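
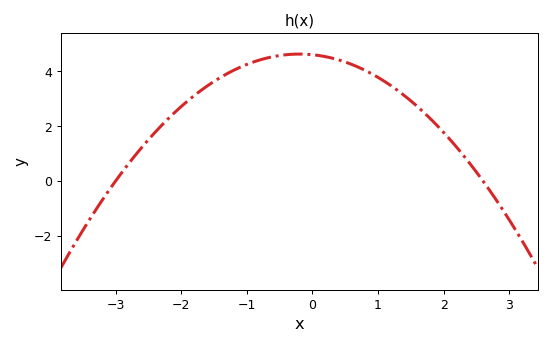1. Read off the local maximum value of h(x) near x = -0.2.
4.6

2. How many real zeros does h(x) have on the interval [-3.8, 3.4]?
2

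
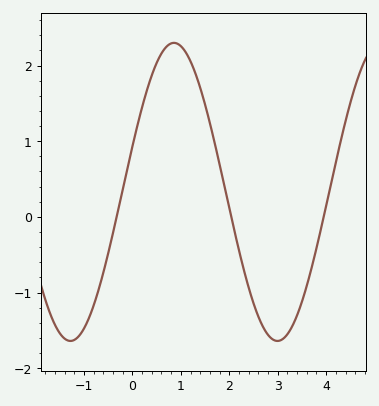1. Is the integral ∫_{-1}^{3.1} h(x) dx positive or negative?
positive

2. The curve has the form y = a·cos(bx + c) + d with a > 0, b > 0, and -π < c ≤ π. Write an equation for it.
y = 1.97cos(1.5x - 1.3) + 0.33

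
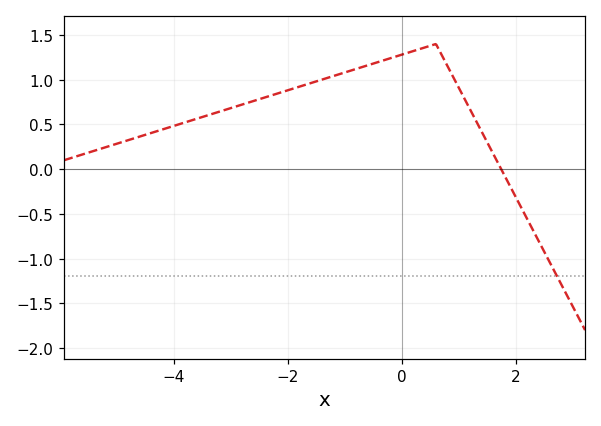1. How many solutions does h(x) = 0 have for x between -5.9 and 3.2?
1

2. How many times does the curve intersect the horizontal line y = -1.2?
1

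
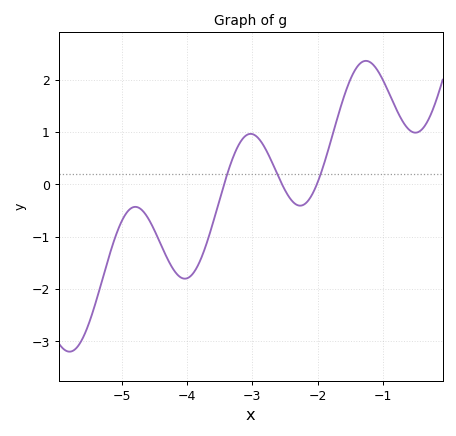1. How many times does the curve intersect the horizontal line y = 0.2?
3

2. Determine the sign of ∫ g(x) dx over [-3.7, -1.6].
positive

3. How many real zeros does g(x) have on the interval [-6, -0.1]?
3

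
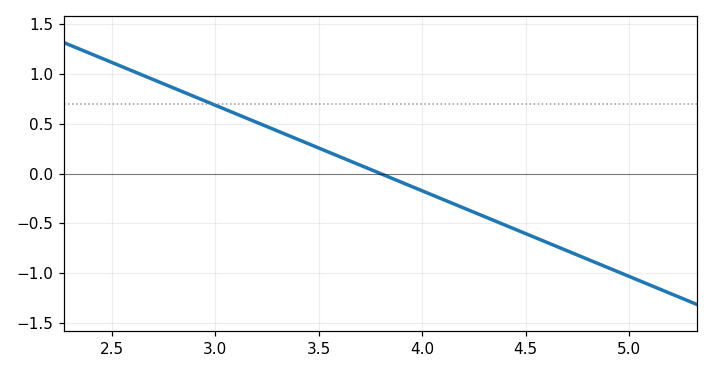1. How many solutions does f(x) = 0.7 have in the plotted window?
1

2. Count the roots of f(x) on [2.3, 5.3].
1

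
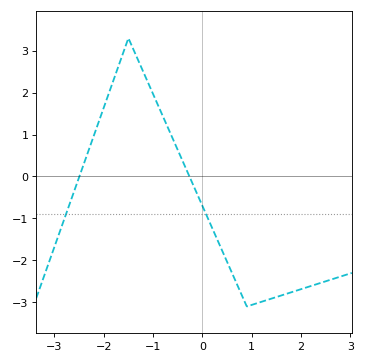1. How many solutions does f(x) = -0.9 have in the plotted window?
2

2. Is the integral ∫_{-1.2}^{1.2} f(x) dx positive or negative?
negative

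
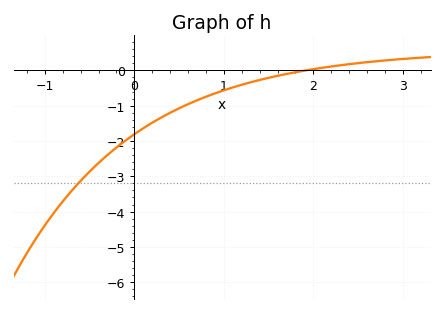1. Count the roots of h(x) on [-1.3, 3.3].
1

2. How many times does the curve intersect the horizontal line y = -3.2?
1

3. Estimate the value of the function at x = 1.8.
-0.055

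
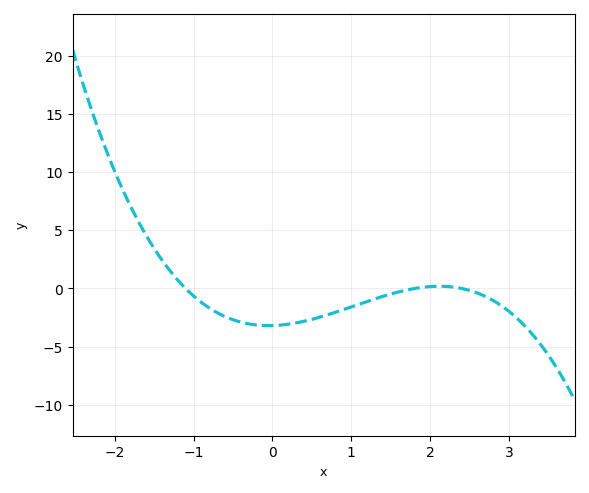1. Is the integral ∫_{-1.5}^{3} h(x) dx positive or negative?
negative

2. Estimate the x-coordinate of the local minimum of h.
-0.047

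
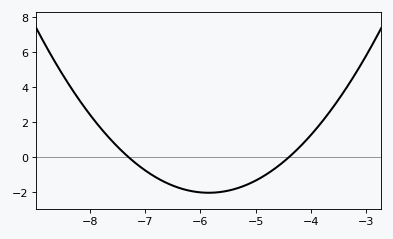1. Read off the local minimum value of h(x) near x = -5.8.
-2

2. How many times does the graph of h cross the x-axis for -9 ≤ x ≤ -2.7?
2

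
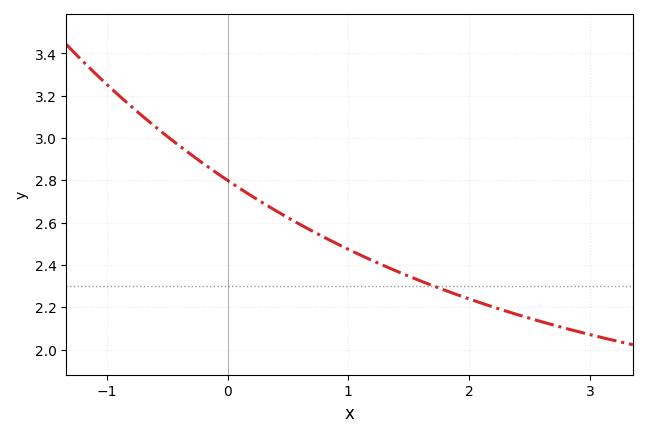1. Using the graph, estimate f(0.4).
2.66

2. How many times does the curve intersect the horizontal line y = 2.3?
1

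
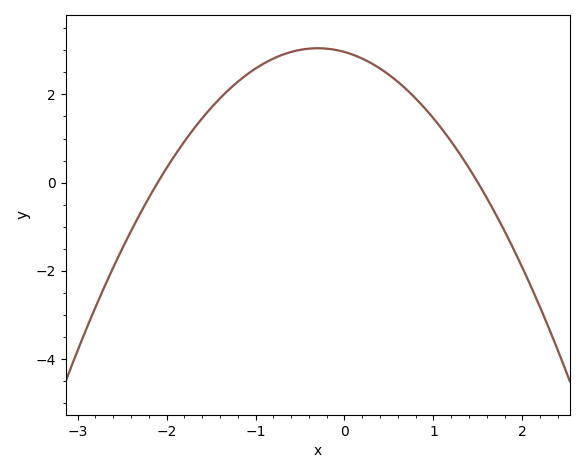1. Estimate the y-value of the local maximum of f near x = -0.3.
3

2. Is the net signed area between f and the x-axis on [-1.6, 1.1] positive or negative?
positive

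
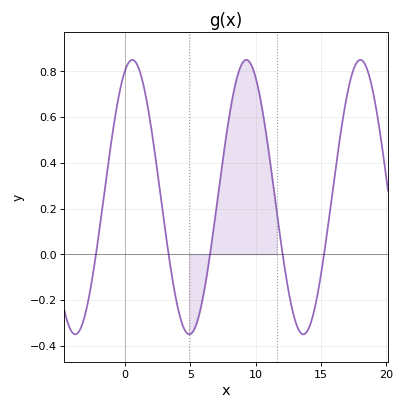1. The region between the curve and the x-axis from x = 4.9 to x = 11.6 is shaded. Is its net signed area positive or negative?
positive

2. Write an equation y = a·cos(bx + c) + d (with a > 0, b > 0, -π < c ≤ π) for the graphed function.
y = 0.6cos(0.72x - 0.4) + 0.25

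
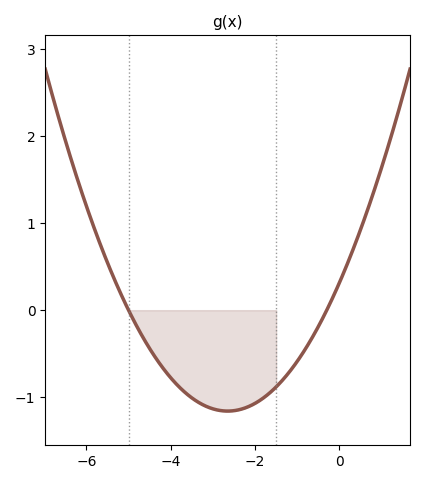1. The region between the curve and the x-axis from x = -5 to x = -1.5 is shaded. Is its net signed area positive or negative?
negative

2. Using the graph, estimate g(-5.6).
0.7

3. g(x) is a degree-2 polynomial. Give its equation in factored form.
y = 0.21(x + 5)(x + 0.3)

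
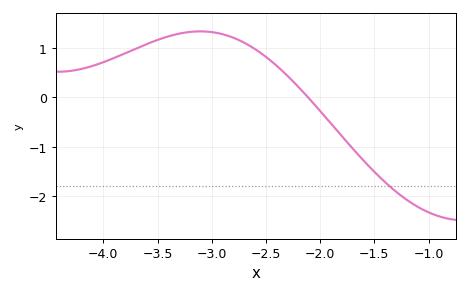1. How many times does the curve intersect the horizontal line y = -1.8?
1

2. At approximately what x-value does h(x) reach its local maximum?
-3.11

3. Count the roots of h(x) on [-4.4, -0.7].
1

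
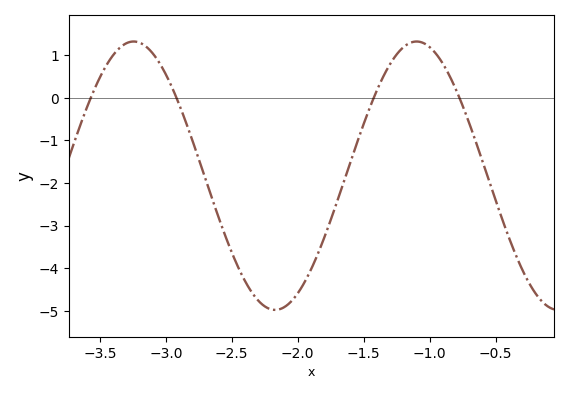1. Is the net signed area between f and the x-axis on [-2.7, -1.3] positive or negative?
negative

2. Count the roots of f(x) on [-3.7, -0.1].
4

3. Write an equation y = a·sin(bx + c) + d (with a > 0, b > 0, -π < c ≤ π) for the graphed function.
y = 3.15sin(2.93x - 1.49) - 1.83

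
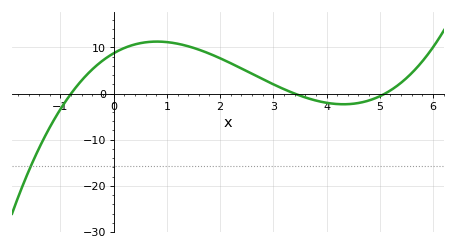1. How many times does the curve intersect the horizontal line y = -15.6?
1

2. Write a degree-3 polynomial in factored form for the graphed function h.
y = 0.63(x + 0.8)(x - 3.4)(x - 5.1)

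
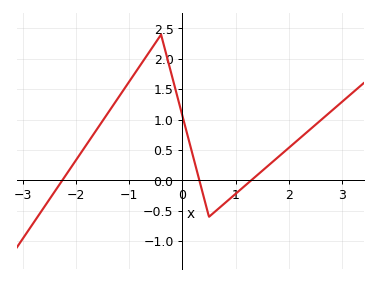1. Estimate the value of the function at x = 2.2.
0.7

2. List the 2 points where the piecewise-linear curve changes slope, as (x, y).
(-0.4, 2.4); (0.5, -0.6)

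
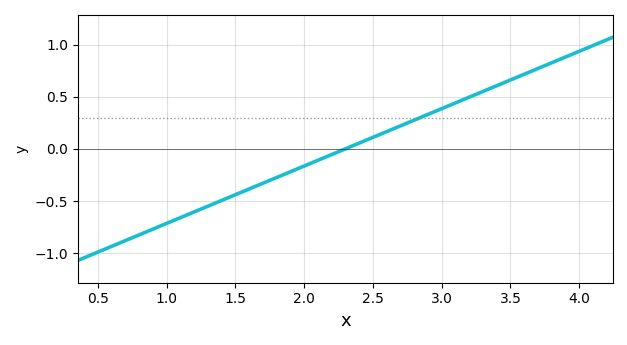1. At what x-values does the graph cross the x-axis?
2.3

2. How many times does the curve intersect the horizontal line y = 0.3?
1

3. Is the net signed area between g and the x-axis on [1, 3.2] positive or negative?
negative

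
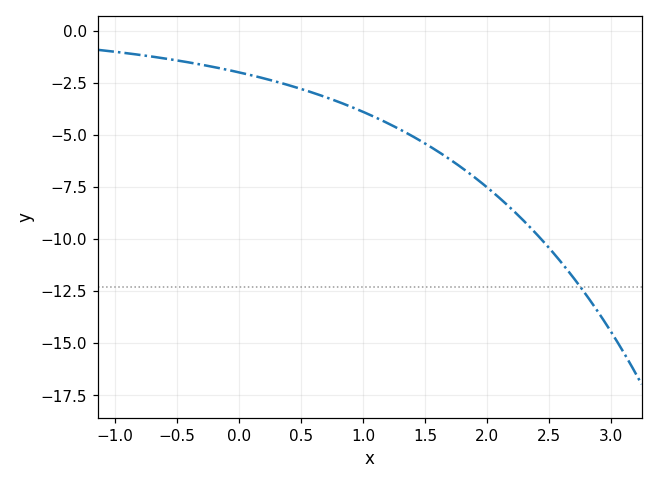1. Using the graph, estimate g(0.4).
-2.6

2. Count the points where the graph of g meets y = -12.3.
1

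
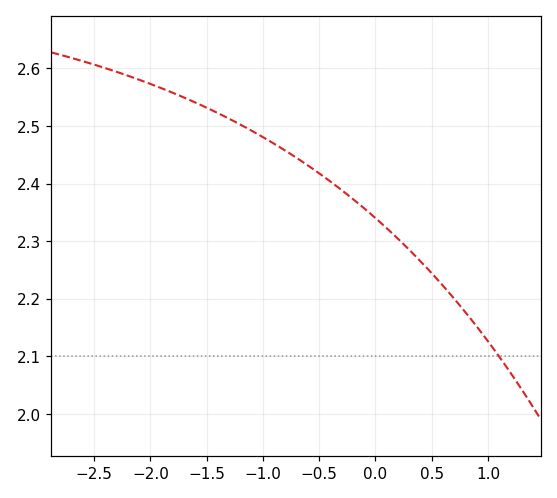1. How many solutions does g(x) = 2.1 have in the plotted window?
1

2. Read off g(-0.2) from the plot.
2.37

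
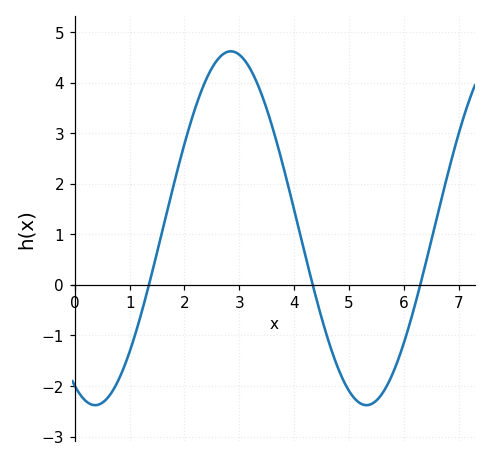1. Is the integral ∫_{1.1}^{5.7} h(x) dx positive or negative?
positive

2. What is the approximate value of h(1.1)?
-1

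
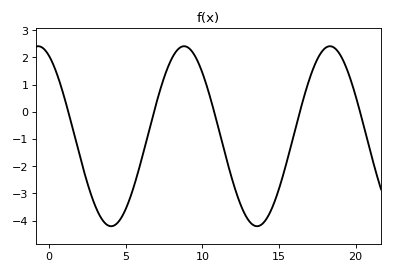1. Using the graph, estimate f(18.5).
2.39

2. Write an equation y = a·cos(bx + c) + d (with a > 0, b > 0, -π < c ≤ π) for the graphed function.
y = 3.31cos(0.66x + 0.47) - 0.9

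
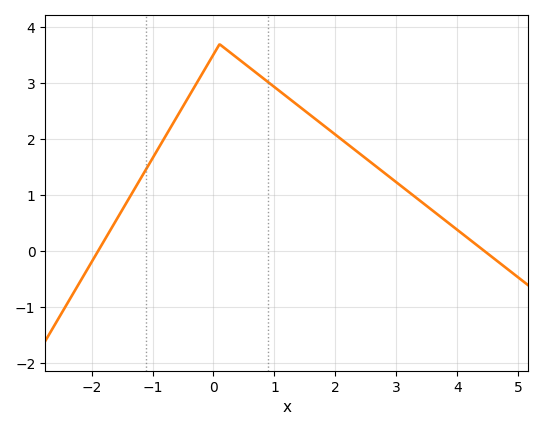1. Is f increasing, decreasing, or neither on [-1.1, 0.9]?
neither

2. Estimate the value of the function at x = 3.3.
1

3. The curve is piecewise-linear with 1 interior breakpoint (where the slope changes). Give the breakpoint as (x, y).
(0.1, 3.7)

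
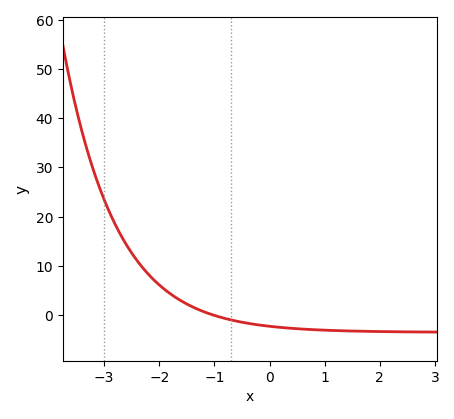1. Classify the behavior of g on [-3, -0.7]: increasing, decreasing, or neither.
decreasing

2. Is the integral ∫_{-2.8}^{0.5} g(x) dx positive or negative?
positive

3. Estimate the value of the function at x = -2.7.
16.3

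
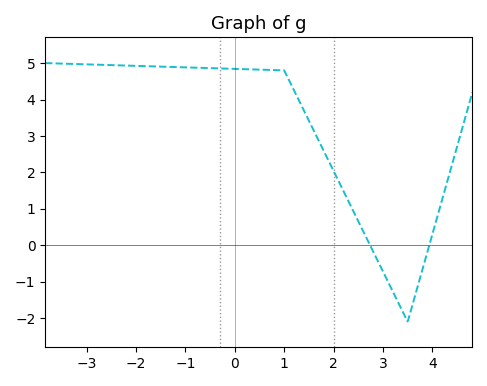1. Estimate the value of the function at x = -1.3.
4.9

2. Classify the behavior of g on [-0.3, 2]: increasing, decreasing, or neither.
decreasing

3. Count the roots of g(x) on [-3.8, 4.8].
2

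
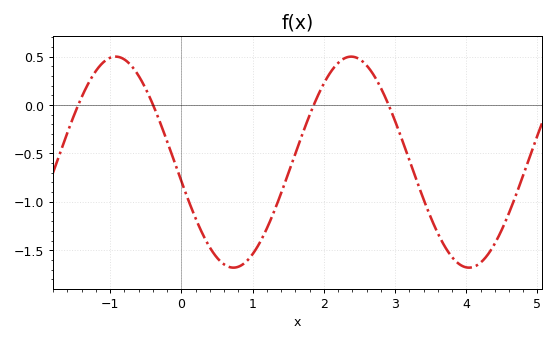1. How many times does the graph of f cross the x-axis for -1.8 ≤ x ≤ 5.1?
4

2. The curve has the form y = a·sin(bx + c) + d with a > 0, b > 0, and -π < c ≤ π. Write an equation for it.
y = 1.09sin(1.9x - 2.96) - 0.59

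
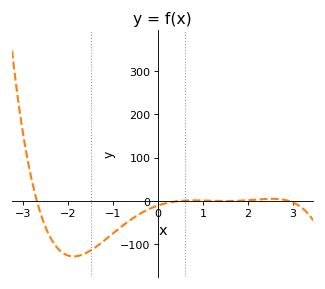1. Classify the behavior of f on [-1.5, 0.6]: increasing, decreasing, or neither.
increasing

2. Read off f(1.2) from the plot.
0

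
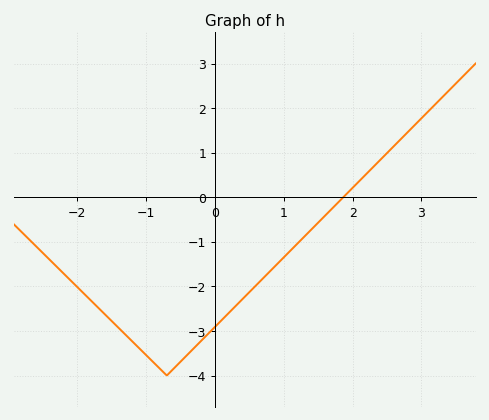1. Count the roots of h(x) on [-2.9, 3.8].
1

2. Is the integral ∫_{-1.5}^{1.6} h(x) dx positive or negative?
negative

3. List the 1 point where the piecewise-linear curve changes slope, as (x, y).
(-0.7, -4)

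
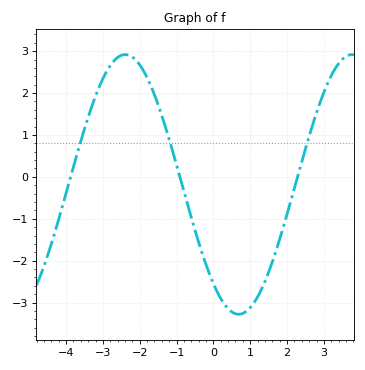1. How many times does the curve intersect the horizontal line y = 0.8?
3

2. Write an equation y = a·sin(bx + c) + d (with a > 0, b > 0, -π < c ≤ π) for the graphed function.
y = 3.1sin(1.02x - 2.27) - 0.18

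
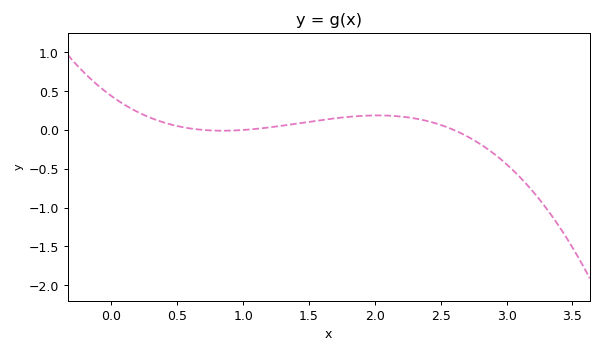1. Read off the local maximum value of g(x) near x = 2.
0.187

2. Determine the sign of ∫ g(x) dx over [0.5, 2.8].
positive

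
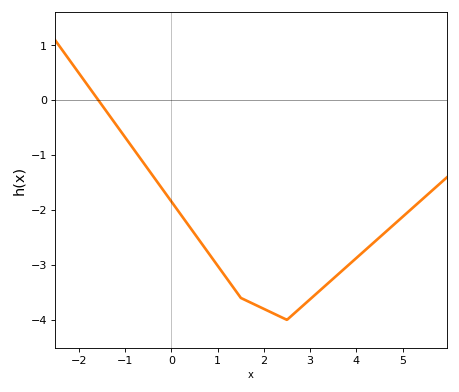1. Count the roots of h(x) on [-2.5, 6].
1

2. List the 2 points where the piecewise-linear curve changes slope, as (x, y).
(1.5, -3.6); (2.5, -4)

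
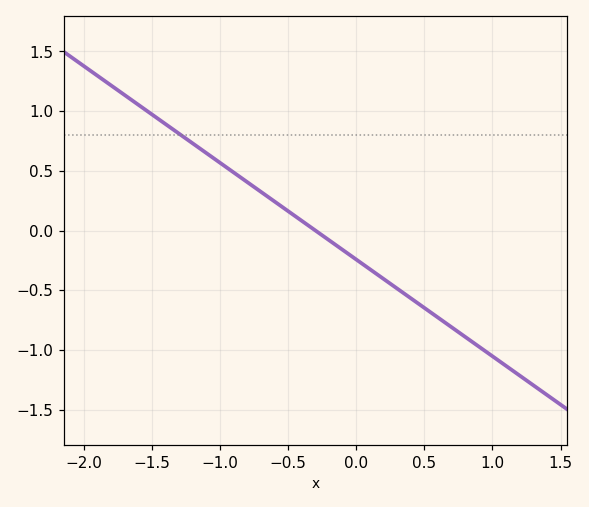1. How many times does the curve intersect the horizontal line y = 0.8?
1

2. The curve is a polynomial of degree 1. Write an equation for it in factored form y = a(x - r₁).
y = -0.81(x + 0.3)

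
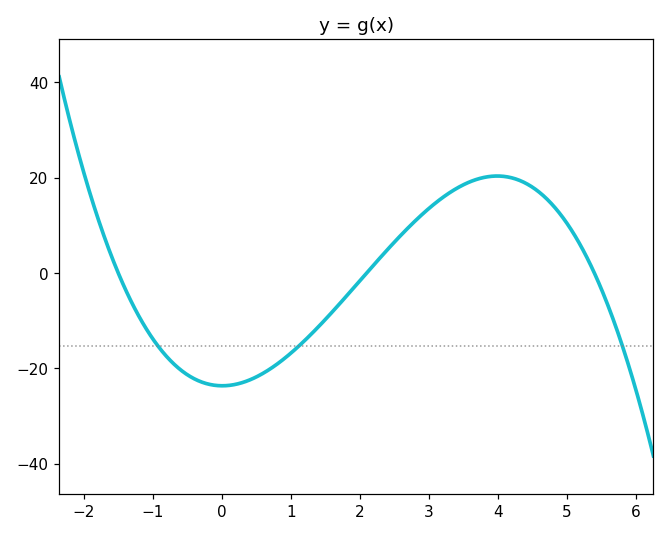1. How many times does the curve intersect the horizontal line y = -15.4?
3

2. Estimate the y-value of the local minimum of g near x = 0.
-23.6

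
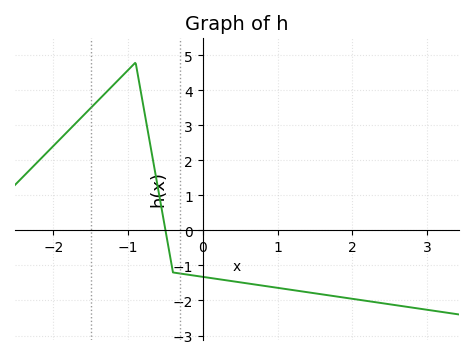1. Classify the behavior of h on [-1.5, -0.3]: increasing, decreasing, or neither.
neither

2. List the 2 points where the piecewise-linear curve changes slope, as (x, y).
(-0.9, 4.8); (-0.4, -1.2)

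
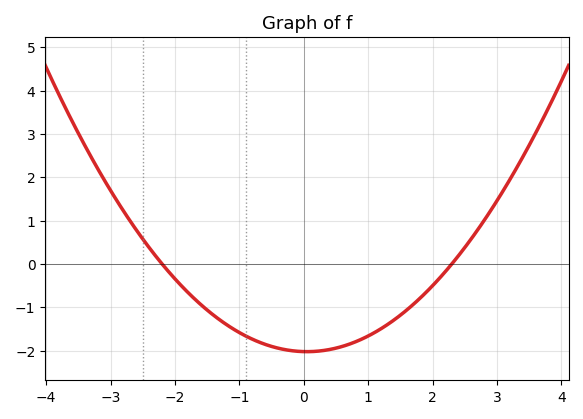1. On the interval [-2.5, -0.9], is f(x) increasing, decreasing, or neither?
decreasing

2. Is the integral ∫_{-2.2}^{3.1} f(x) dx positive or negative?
negative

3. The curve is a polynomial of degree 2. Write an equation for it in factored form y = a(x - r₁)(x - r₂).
y = 0.4(x + 2.2)(x - 2.3)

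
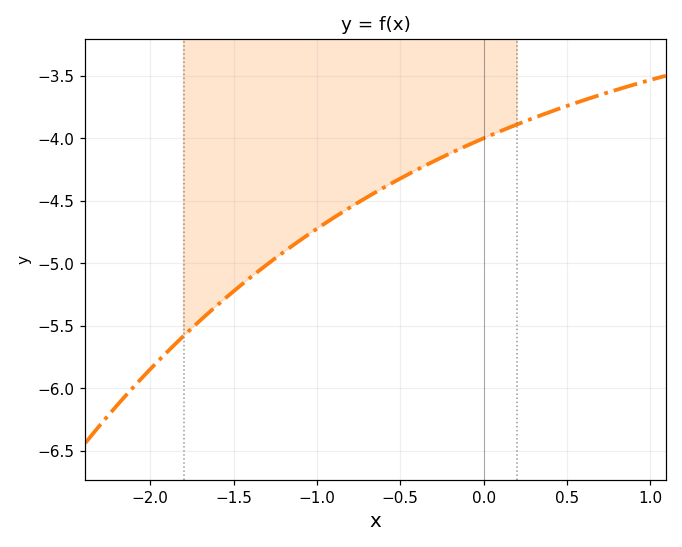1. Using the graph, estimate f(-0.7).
-4.45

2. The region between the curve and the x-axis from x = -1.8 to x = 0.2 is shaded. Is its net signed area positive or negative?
negative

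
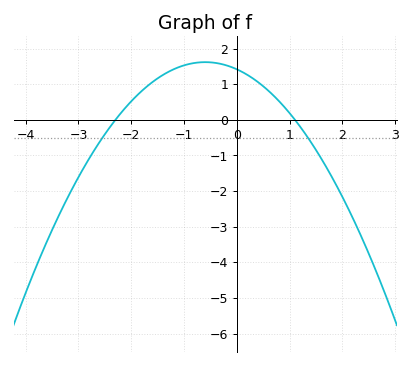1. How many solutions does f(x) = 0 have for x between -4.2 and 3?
2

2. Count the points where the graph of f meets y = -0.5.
2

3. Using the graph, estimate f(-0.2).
1.5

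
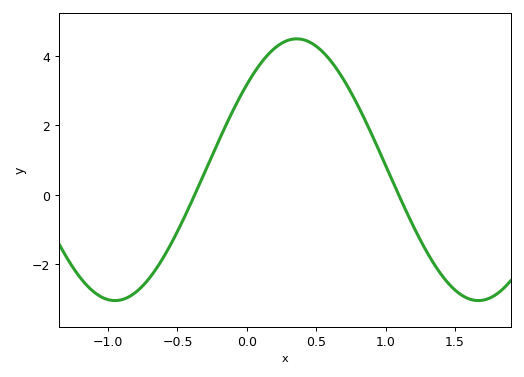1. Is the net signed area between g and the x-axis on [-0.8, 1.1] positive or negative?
positive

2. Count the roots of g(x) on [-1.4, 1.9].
2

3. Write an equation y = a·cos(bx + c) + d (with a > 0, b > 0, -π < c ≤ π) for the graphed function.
y = 3.77cos(2.4x - 0.862) + 0.72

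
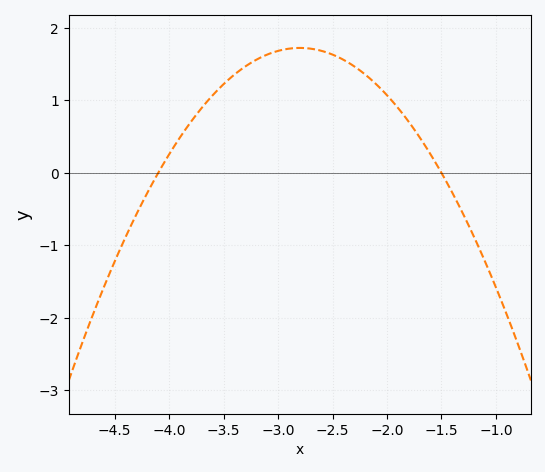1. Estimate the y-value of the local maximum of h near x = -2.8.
1.7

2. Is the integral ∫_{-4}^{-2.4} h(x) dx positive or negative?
positive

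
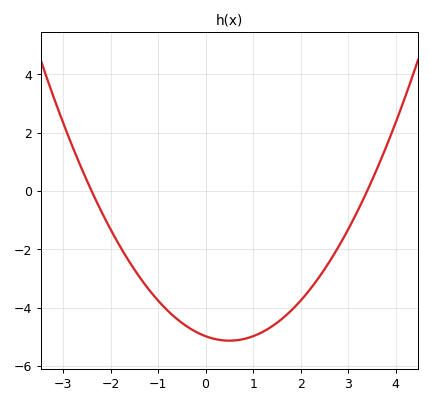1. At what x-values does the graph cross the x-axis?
-2.4, 3.4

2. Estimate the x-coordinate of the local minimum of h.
0.5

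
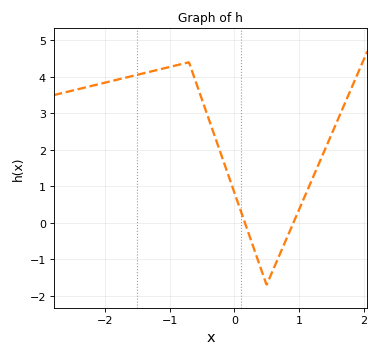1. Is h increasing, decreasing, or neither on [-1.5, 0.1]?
neither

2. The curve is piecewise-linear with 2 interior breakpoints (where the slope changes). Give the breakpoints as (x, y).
(-0.7, 4.4); (0.5, -1.7)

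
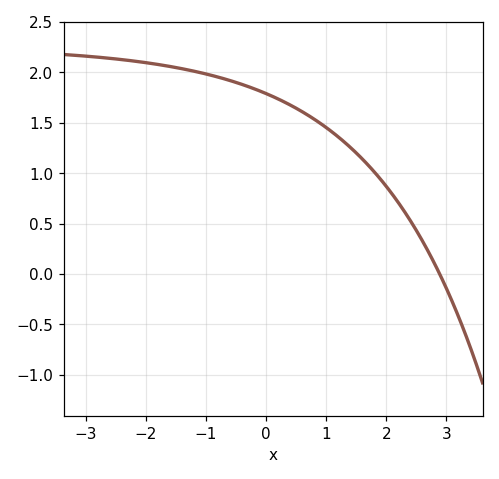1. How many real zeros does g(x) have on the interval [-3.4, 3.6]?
1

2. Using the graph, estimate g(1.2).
1.35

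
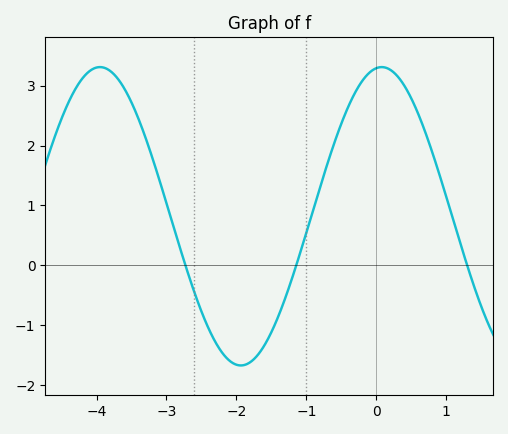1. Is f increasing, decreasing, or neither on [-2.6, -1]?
neither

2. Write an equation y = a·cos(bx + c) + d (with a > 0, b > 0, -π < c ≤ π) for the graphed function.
y = 2.49cos(1.6x - 0.12) + 0.82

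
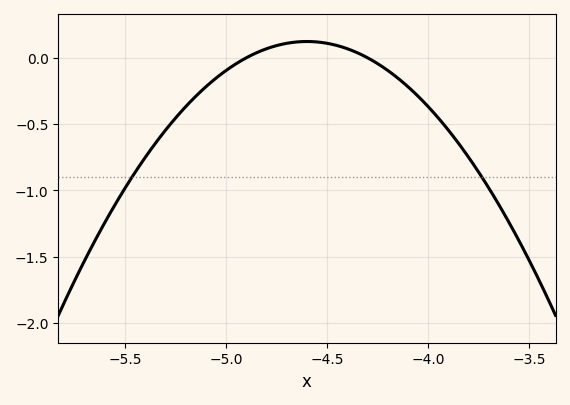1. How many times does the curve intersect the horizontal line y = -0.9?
2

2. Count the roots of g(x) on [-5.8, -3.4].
2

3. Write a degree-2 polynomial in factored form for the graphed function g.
y = -1.36(x + 4.9)(x + 4.3)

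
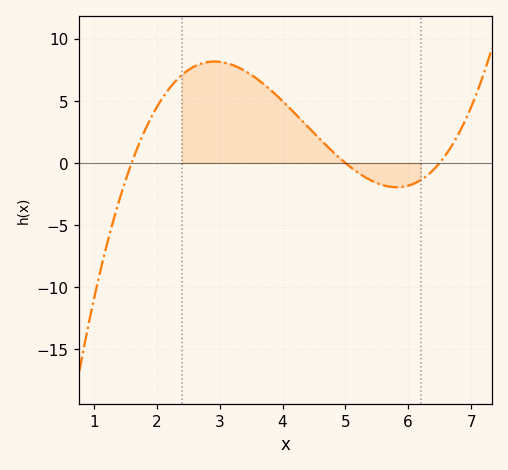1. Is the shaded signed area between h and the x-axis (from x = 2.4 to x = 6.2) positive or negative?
positive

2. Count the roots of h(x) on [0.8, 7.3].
3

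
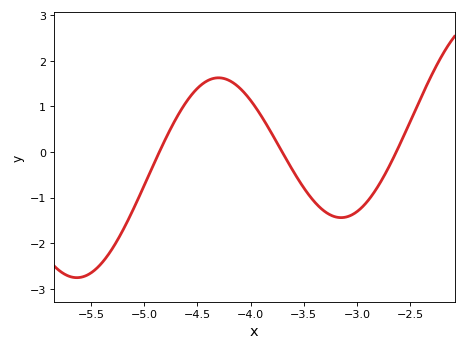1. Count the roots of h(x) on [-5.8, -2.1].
3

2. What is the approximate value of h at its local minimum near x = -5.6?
-2.76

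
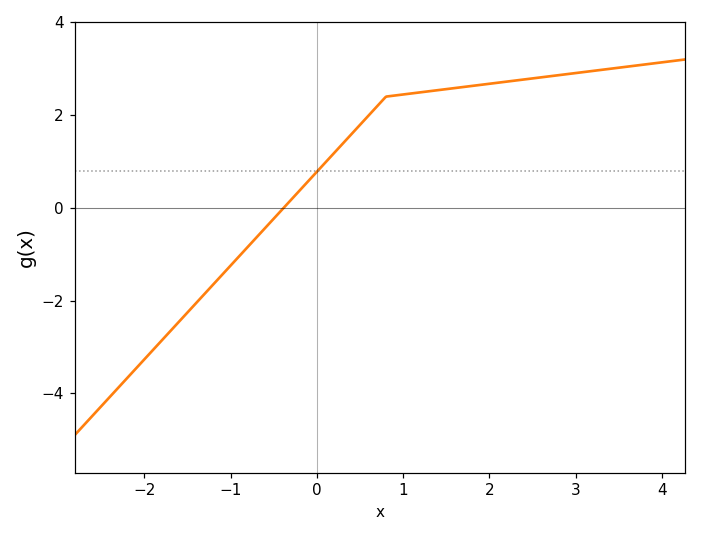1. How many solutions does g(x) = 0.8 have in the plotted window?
1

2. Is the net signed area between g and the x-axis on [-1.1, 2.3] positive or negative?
positive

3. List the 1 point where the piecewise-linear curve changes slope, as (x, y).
(0.8, 2.4)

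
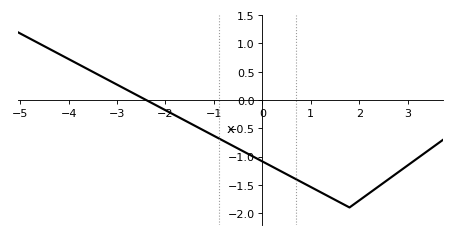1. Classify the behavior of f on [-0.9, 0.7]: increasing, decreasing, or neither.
decreasing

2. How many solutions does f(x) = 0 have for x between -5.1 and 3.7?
1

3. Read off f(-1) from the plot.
-0.65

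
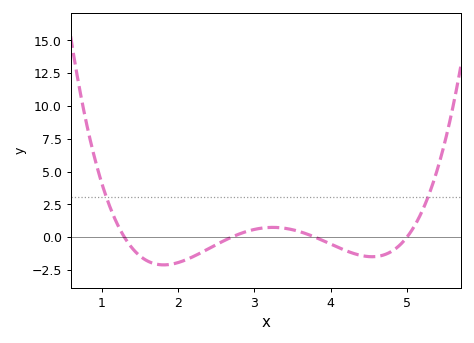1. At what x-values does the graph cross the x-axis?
1.3, 2.7, 3.8, 5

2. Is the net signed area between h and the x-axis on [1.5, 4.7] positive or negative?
negative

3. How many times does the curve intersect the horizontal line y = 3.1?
2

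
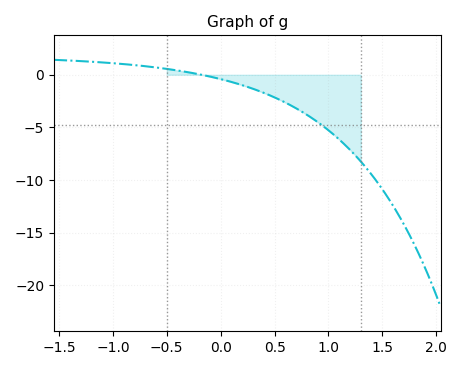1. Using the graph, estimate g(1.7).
-14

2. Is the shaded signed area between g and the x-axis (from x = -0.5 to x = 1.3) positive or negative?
negative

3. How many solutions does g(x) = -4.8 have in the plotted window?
1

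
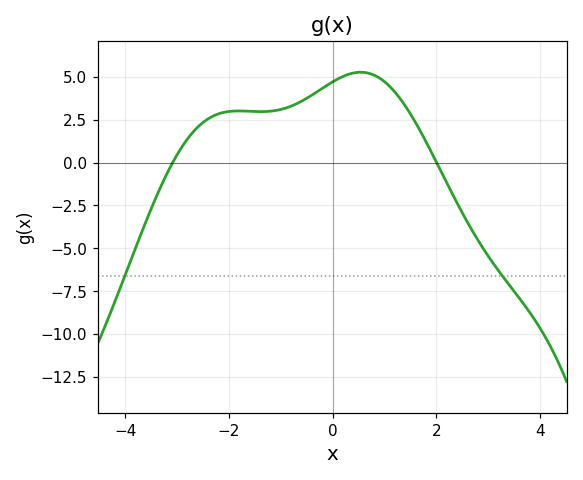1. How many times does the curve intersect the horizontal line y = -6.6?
2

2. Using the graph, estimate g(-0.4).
3.93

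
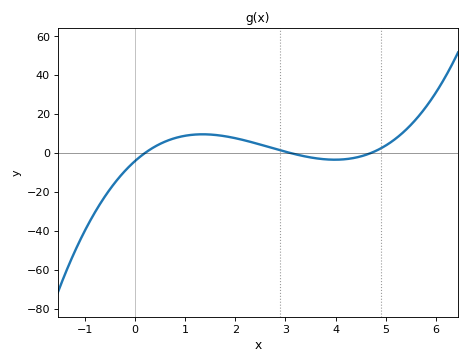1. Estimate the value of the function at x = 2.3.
5.77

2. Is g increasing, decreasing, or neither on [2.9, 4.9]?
neither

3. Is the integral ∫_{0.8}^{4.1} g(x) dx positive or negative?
positive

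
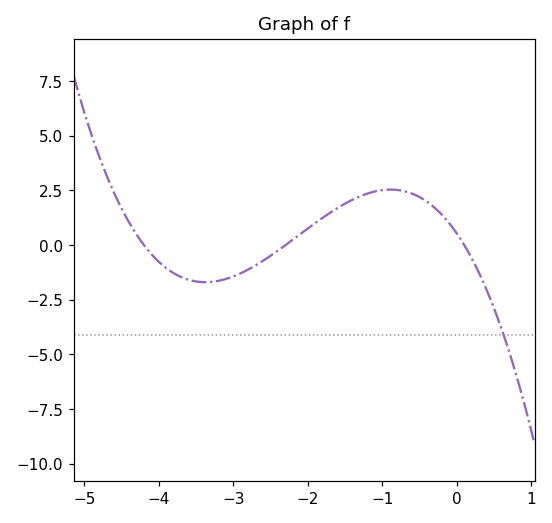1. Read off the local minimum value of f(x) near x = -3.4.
-1.7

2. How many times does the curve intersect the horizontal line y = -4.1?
1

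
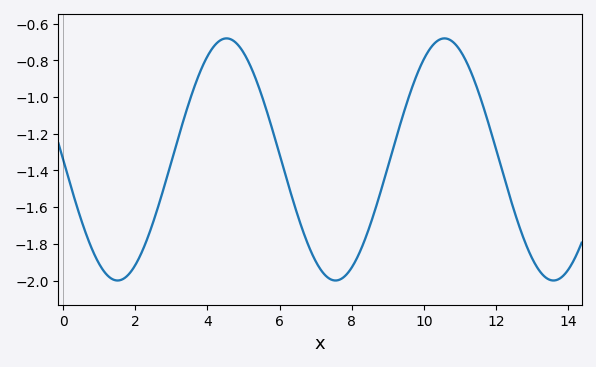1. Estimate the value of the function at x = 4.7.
-0.7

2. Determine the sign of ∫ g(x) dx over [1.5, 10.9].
negative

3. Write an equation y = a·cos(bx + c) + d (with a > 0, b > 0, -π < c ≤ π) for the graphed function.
y = 0.66cos(1x + 1.6) - 1.34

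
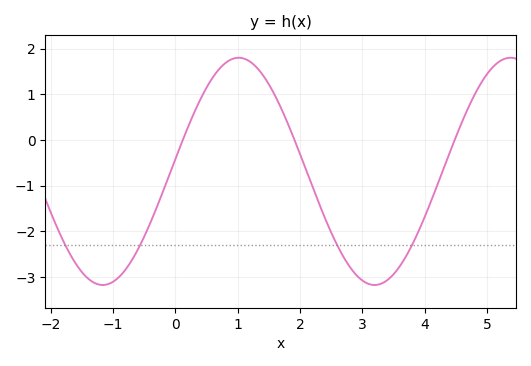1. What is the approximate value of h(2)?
-0.316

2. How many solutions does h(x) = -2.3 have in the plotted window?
4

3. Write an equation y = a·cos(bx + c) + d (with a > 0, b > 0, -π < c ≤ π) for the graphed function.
y = 2.49cos(1.44x - 1.46) - 0.69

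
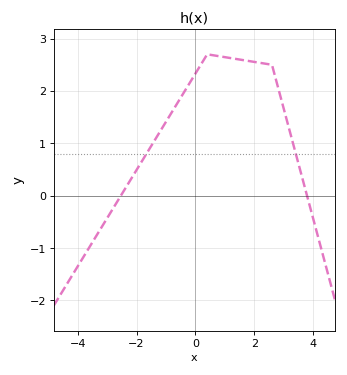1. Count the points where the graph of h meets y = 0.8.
2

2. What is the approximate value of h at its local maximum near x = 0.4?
2.7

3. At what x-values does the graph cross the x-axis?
-2.53, 3.79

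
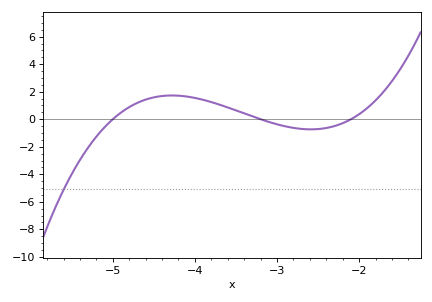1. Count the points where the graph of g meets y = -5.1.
1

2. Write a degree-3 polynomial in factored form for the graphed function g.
y = 1.02(x + 5)(x + 3.2)(x + 2.1)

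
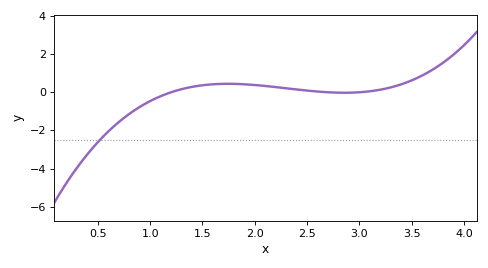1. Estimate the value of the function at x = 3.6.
0.881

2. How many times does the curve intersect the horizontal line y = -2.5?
1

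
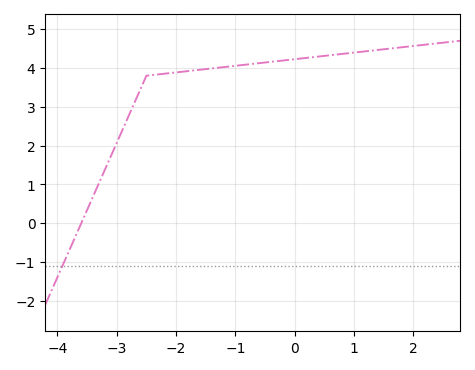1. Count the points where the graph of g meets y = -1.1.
1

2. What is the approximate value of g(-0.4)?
4.16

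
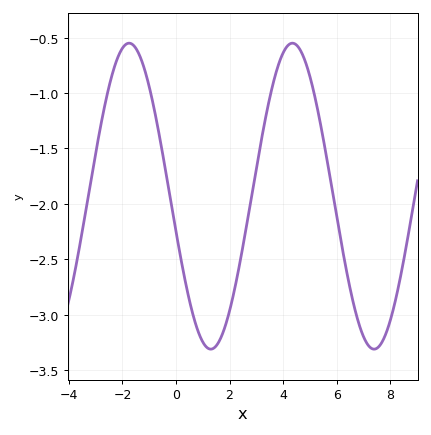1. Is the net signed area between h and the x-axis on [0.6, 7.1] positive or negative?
negative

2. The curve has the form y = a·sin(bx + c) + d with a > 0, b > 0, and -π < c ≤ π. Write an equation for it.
y = 1.38sin(1x - 2.9) - 1.93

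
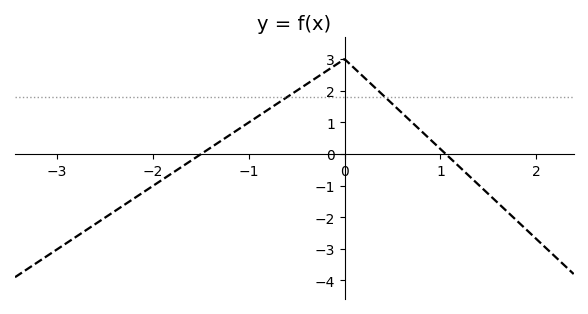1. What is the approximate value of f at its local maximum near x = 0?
3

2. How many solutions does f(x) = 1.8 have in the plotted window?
2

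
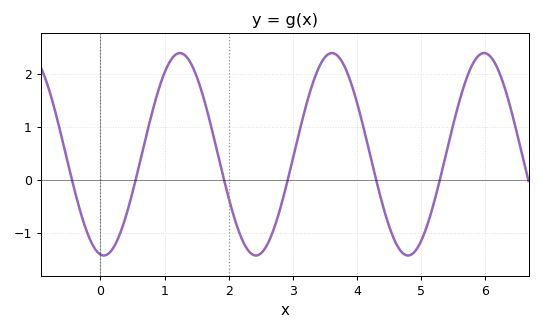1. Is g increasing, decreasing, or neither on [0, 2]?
neither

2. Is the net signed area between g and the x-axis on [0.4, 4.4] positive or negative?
positive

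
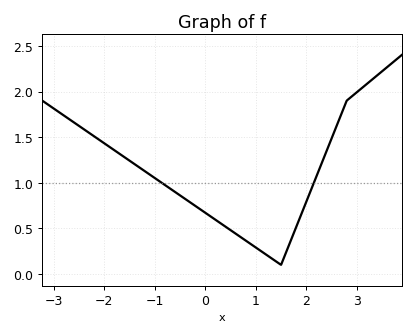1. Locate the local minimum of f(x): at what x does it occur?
1.5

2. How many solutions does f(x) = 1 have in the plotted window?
2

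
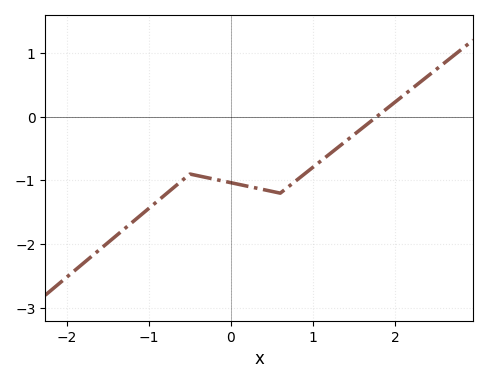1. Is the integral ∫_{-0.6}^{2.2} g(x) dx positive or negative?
negative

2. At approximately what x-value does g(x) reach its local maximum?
-0.5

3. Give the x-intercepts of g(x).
1.8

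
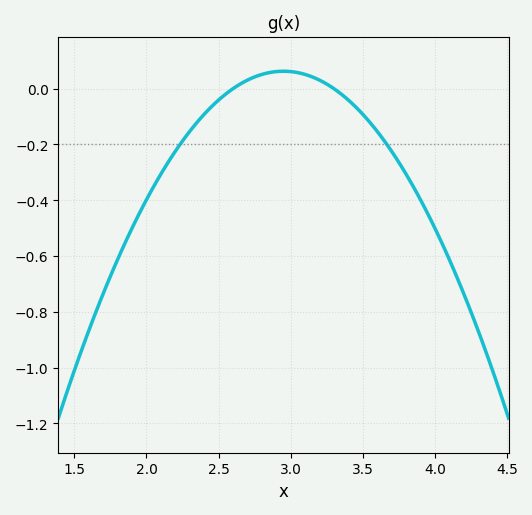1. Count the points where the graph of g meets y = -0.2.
2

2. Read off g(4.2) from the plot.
-0.734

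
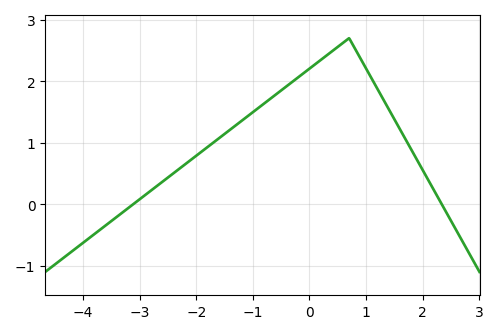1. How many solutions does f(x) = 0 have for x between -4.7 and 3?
2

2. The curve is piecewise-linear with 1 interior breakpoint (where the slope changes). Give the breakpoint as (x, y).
(0.7, 2.7)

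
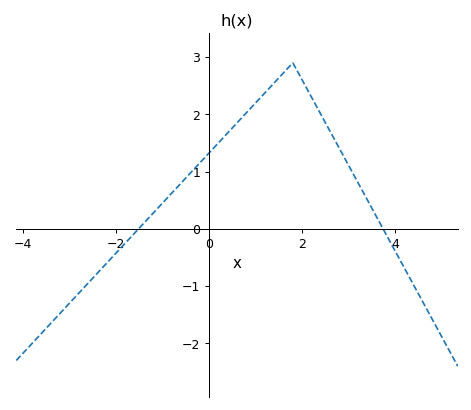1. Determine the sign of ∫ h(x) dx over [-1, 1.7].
positive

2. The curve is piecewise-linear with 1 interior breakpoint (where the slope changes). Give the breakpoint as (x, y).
(1.8, 2.9)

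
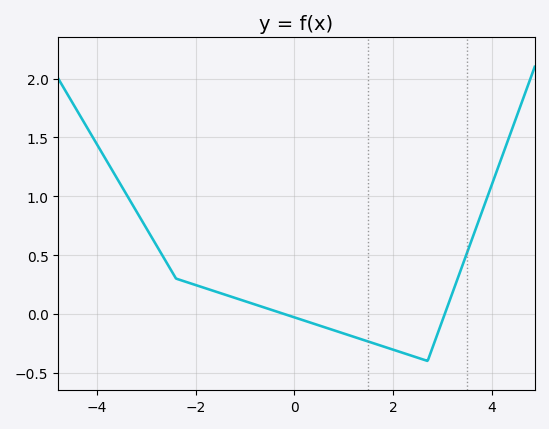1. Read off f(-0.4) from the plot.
0.05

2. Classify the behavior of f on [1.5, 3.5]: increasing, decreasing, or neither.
neither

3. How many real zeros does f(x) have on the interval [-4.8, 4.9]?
2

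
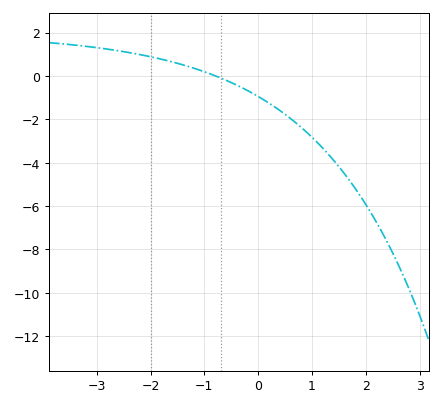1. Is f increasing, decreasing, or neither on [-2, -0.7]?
decreasing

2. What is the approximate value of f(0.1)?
-1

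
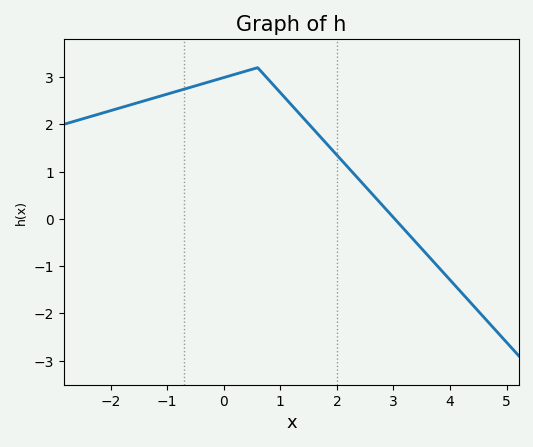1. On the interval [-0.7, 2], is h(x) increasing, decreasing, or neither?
neither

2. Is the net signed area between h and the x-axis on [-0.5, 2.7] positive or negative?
positive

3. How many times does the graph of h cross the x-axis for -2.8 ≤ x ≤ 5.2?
1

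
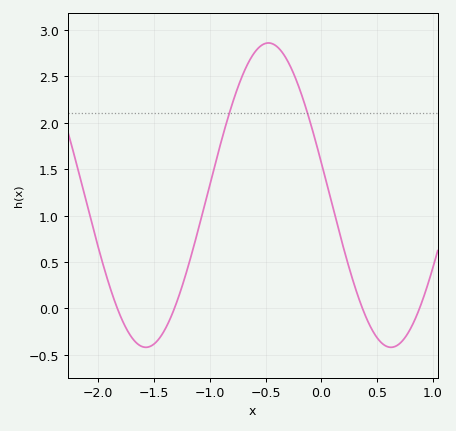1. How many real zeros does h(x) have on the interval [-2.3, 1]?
4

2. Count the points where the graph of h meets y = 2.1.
2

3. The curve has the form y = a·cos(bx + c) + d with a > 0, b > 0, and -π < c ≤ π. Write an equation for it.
y = 1.64cos(2.9x + 1.4) + 1.22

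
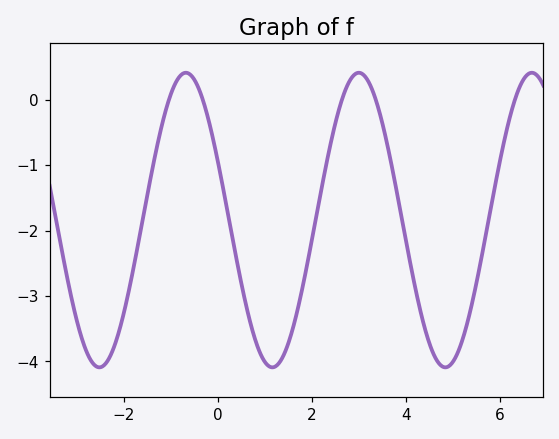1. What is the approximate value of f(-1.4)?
-1.1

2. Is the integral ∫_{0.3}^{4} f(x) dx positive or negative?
negative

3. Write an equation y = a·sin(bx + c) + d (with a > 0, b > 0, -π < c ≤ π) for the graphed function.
y = 2.25sin(1.71x + 2.73) - 1.84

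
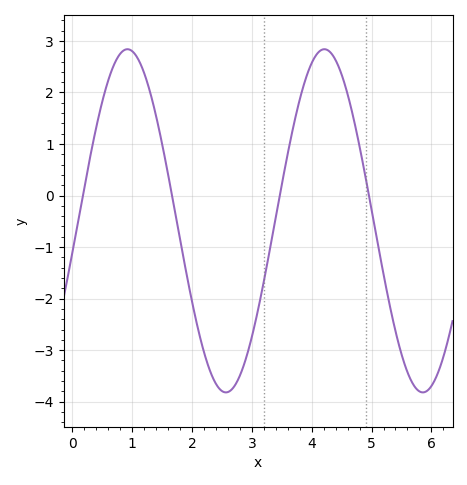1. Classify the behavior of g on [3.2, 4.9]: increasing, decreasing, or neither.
neither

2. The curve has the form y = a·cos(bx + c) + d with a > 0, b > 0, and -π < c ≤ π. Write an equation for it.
y = 3.33cos(1.91x - 1.76) - 0.49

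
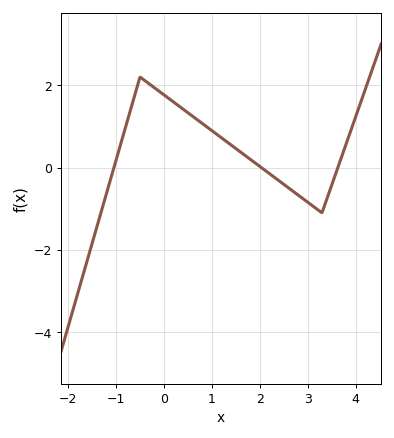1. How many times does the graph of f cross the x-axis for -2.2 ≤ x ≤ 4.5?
3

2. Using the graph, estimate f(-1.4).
-1.4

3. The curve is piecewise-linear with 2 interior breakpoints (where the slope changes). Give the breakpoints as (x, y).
(-0.5, 2.2); (3.3, -1.1)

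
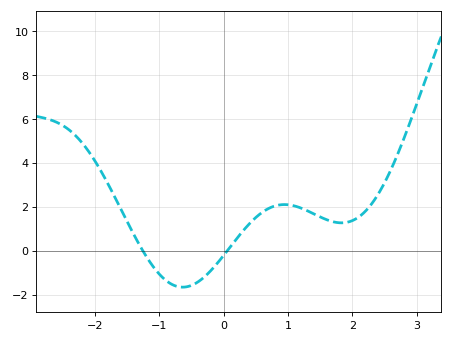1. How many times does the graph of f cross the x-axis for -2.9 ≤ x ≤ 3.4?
2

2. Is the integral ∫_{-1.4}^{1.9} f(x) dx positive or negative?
positive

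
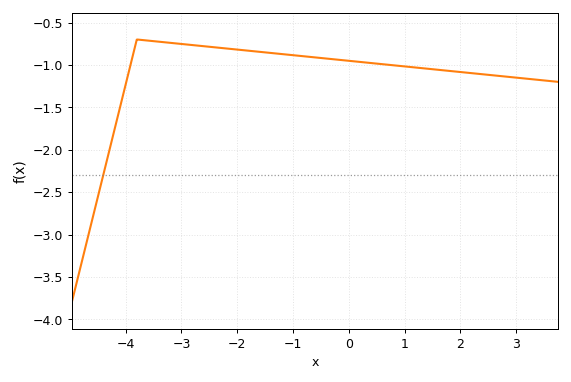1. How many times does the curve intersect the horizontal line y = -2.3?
1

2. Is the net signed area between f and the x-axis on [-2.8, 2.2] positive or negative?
negative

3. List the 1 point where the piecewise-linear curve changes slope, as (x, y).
(-3.8, -0.7)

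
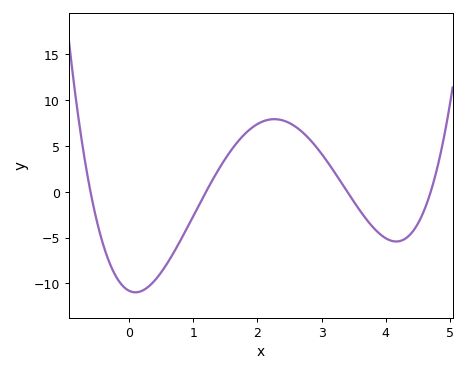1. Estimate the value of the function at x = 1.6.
4.5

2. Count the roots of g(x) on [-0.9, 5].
4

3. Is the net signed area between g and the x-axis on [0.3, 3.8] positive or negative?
positive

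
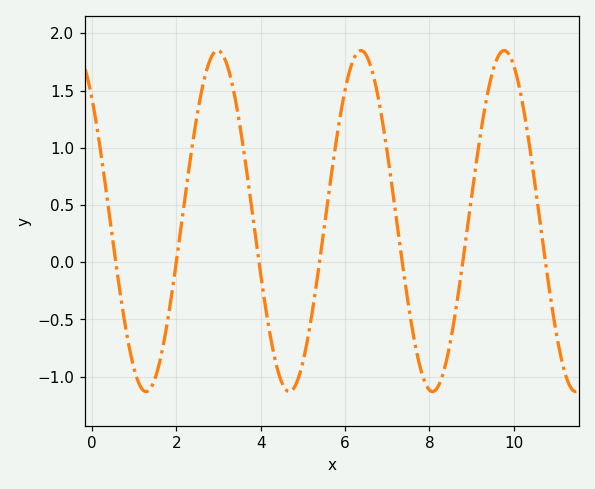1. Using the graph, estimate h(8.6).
-0.478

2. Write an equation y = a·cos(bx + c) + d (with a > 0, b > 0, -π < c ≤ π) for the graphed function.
y = 1.49cos(1.85x + 0.772) + 0.36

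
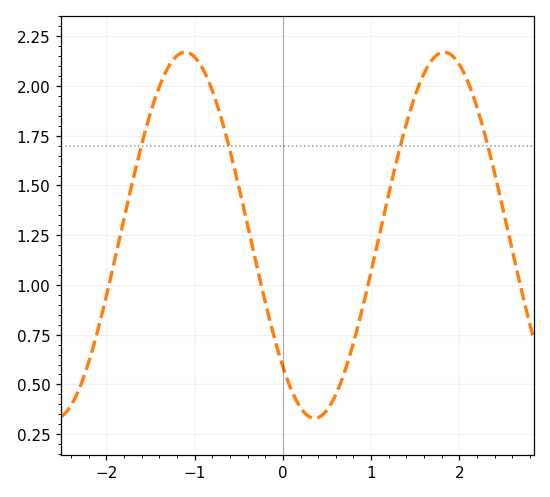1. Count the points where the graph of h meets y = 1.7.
4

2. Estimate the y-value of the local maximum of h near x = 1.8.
2.15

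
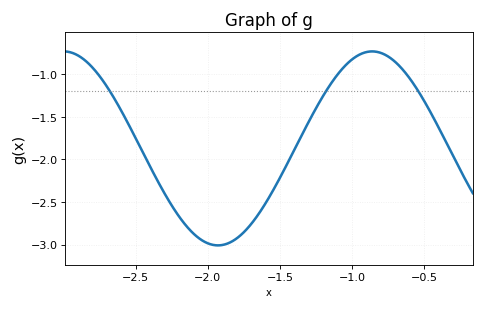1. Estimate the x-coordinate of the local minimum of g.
-1.93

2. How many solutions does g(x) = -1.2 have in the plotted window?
3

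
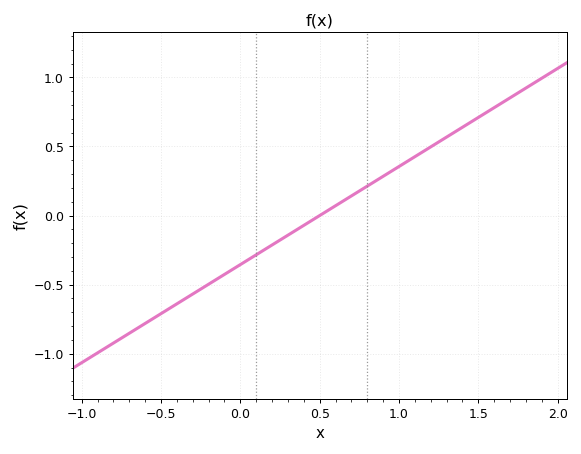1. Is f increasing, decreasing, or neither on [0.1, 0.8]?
increasing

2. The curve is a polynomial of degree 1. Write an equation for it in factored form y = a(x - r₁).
y = 0.71(x - 0.5)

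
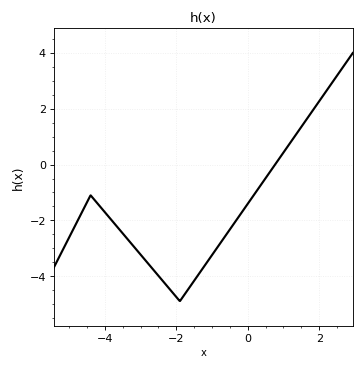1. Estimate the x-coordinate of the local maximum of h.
-4.4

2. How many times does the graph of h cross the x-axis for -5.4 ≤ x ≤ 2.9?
1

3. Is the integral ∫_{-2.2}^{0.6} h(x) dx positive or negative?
negative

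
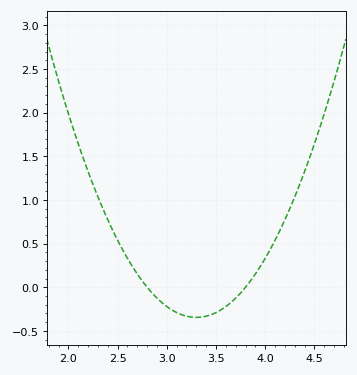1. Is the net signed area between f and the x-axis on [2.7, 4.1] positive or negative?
negative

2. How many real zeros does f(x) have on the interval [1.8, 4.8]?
2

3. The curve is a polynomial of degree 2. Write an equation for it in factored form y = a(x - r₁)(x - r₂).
y = 1.38(x - 2.8)(x - 3.8)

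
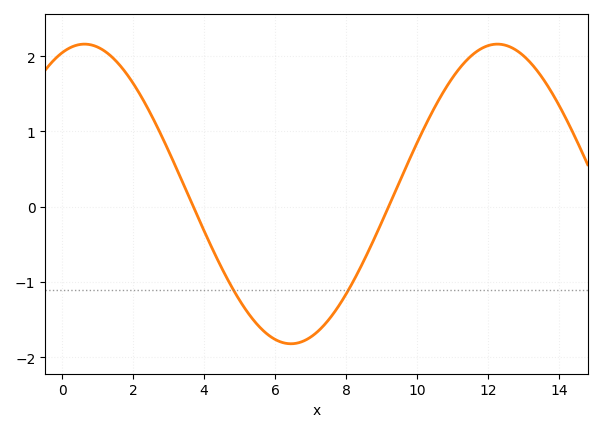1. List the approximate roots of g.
3.7, 9.2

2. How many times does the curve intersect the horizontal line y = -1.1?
2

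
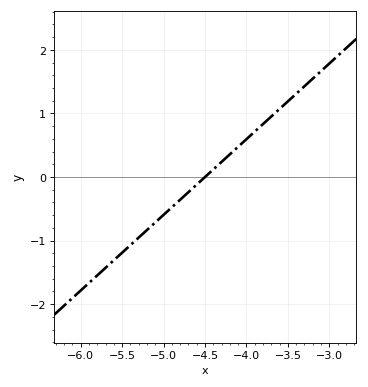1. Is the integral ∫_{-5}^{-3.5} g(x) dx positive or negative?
positive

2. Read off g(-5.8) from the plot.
-1.55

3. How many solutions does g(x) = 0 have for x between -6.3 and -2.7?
1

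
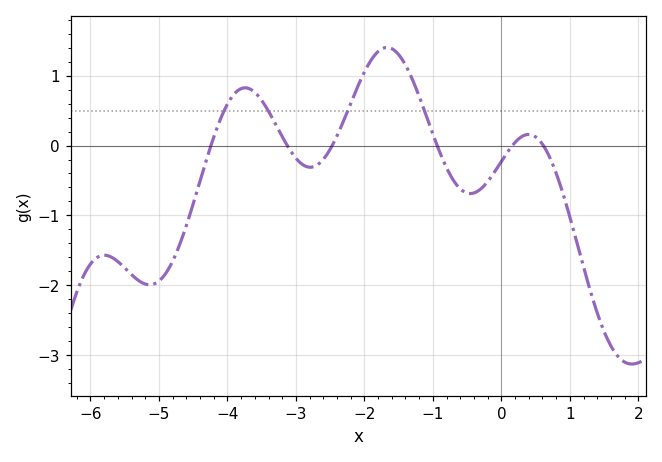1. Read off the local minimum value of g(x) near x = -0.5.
-0.7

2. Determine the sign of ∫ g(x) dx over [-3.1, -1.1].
positive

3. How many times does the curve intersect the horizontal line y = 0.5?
4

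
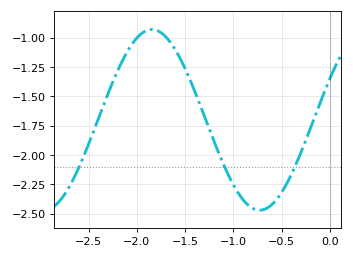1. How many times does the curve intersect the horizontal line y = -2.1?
3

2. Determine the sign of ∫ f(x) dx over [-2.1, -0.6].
negative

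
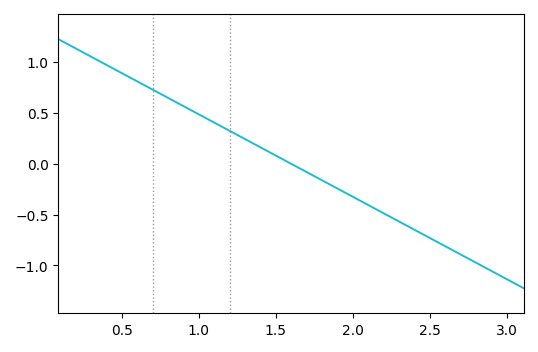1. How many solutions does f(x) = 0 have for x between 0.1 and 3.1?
1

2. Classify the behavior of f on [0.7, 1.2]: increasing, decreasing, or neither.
decreasing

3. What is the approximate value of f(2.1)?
-0.405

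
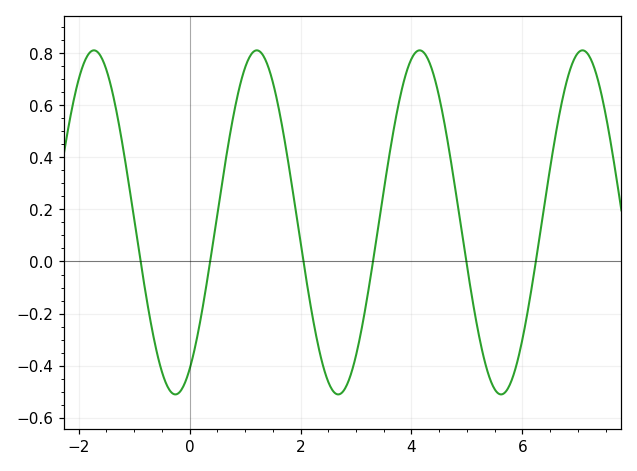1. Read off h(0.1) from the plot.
-0.32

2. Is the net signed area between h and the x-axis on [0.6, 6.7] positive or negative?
positive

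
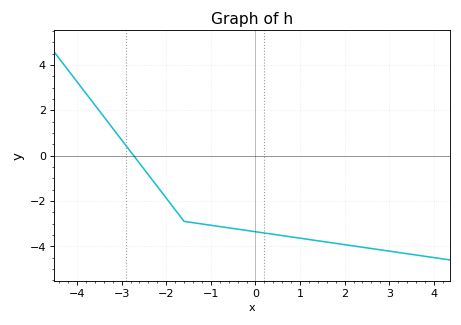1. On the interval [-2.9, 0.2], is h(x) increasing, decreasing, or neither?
decreasing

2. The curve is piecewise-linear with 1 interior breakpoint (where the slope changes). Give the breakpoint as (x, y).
(-1.6, -2.9)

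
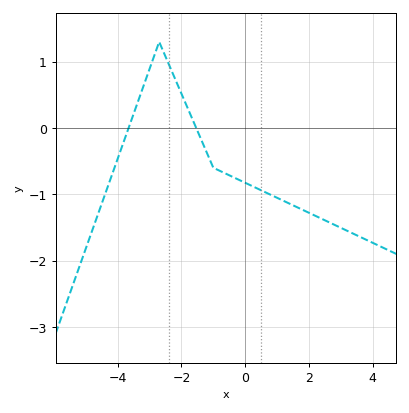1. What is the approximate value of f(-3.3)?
0.487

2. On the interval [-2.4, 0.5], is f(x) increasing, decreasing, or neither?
decreasing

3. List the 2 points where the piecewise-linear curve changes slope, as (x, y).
(-2.7, 1.3); (-1, -0.6)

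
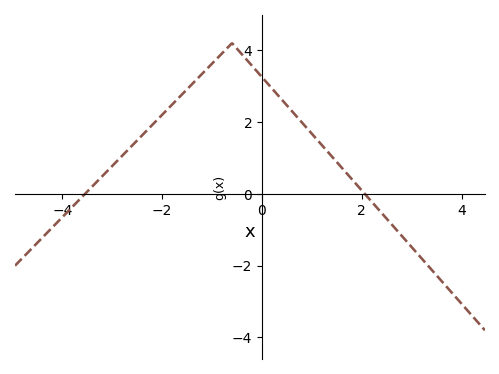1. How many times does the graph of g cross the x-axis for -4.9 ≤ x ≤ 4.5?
2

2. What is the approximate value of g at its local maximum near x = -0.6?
4.2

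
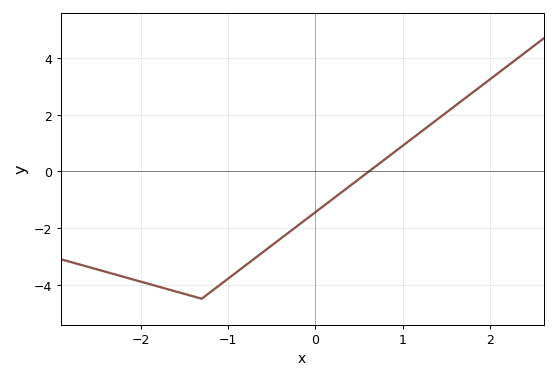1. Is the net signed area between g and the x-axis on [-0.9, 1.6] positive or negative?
negative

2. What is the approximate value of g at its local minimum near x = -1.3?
-4.4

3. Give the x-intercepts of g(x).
0.6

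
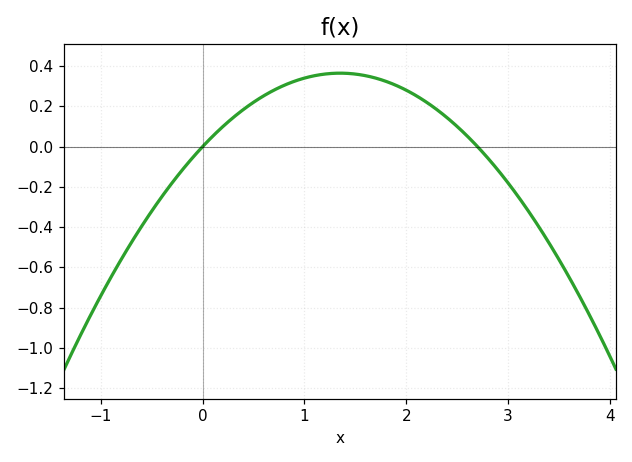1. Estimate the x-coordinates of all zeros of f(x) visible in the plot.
0, 2.7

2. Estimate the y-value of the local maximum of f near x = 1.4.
0.36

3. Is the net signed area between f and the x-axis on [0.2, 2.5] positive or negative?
positive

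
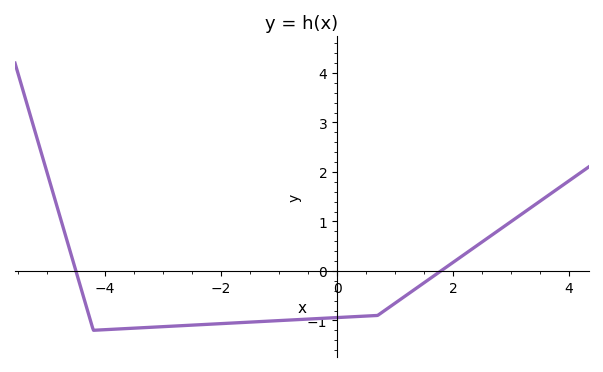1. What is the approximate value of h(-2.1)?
-1.1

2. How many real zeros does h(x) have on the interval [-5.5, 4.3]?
2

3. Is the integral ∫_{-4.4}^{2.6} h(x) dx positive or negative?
negative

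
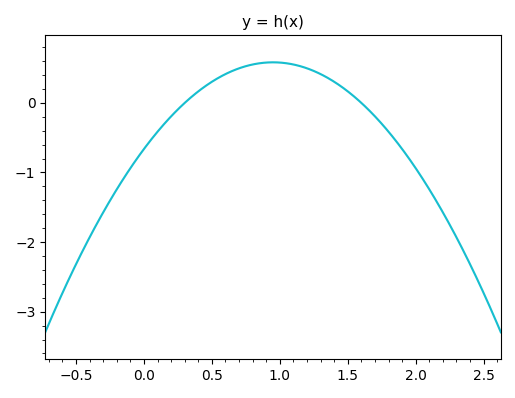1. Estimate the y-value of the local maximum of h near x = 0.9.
0.6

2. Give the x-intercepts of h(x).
0.3, 1.6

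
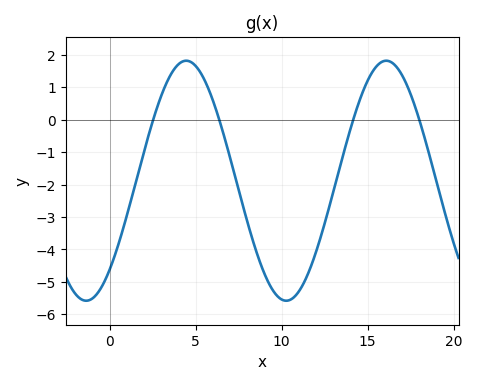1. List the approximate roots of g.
2.52, 6.37, 14.2, 18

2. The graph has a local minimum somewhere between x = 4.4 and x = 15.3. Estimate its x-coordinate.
10.3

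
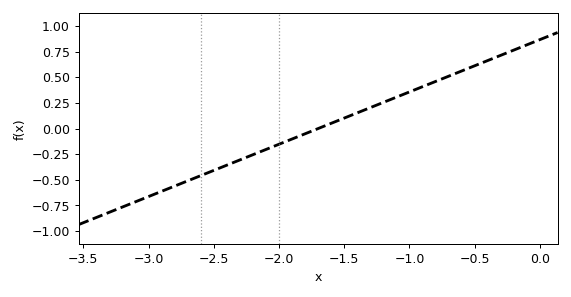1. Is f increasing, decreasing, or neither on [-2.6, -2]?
increasing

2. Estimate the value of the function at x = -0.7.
0.51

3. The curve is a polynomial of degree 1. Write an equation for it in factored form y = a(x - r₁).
y = 0.51(x + 1.7)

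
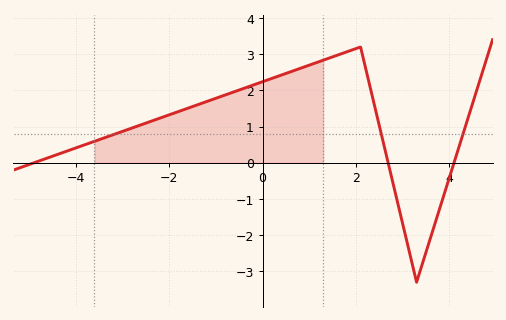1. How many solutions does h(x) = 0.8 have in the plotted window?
3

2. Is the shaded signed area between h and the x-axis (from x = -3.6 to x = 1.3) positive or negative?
positive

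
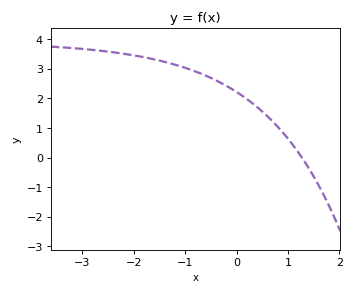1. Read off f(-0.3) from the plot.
2.5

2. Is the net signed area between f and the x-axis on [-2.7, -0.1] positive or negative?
positive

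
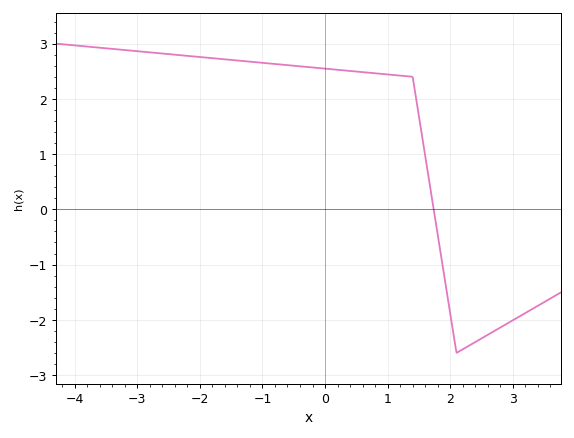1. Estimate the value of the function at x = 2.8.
-2.14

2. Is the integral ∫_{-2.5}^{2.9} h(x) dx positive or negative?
positive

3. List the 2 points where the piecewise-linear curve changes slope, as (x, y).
(1.4, 2.4); (2.1, -2.6)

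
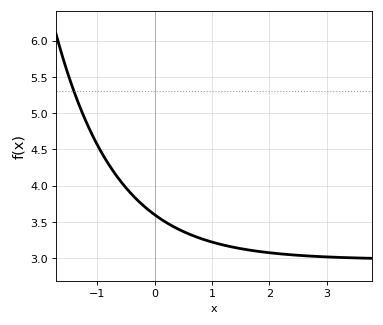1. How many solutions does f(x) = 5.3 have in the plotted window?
1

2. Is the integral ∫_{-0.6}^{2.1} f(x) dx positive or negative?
positive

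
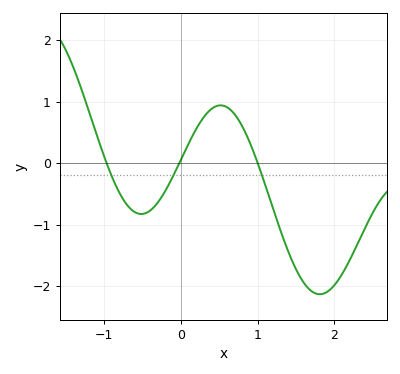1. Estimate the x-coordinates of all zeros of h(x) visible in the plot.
-1, 0, 1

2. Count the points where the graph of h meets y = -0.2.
3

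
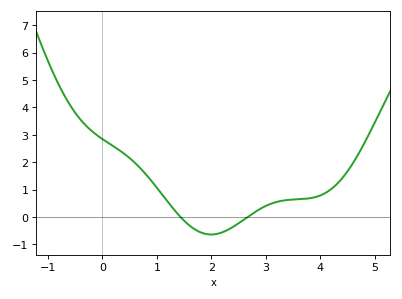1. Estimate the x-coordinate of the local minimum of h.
2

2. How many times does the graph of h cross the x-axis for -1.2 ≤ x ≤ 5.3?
2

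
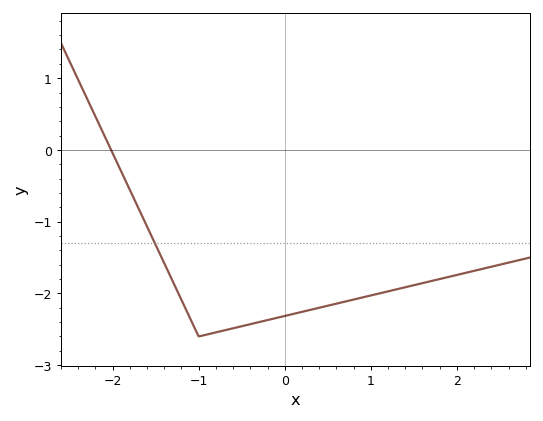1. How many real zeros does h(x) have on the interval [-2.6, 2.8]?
1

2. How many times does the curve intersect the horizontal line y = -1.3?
1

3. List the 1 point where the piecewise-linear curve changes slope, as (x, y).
(-1, -2.6)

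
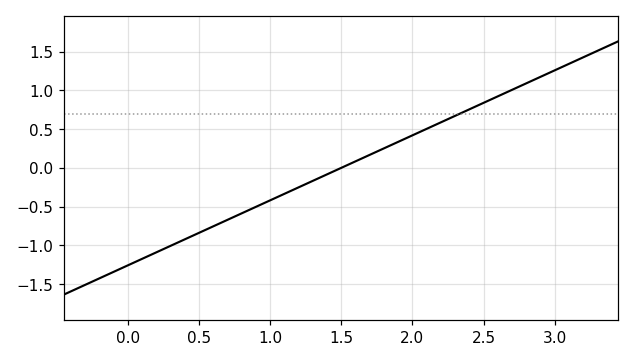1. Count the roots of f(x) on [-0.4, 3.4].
1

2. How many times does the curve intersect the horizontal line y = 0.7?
1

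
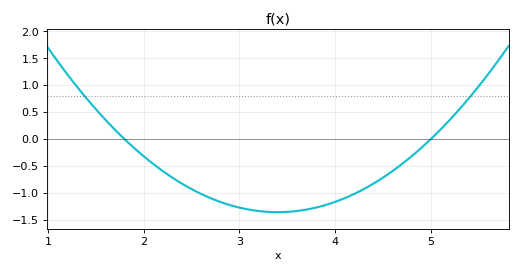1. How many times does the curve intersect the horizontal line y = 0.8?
2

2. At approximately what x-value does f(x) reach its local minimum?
3.4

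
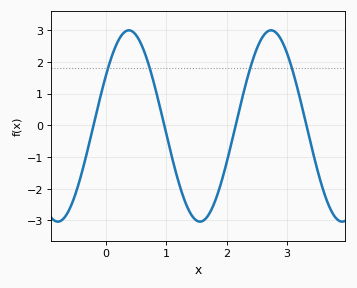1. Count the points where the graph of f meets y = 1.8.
4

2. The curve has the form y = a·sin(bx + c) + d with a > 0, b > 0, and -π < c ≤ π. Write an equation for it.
y = 3.02sin(2.7x + 0.57) - 0.02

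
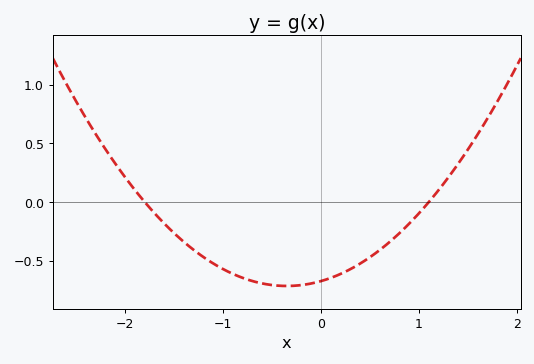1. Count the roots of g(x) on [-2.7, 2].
2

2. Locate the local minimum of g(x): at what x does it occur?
-0.35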